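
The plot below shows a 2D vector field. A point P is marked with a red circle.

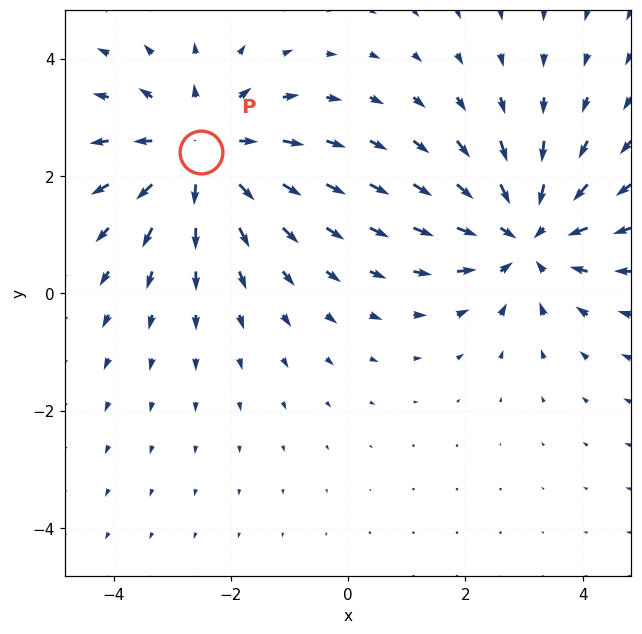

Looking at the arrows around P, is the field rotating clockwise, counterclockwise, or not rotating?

Near P at (-2.5, 2.4) the arrows show no circulation. The curl there is ≈0.

not rotating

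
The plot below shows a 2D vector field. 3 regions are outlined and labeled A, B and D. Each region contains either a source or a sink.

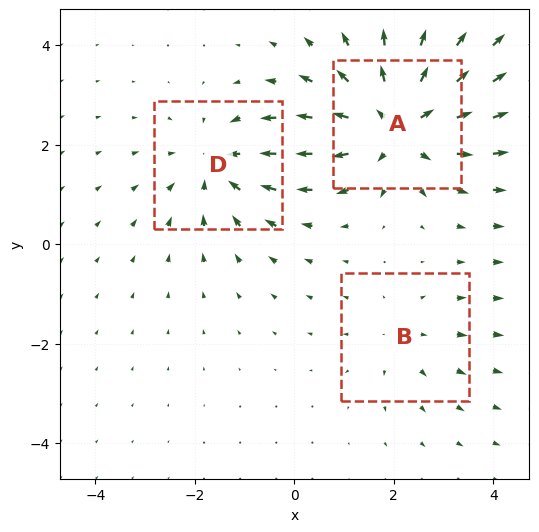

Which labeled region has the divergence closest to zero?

B

Divergence at each region's feature centre — A: about +4, B: about +2, D: about -3. Region B is closest to zero.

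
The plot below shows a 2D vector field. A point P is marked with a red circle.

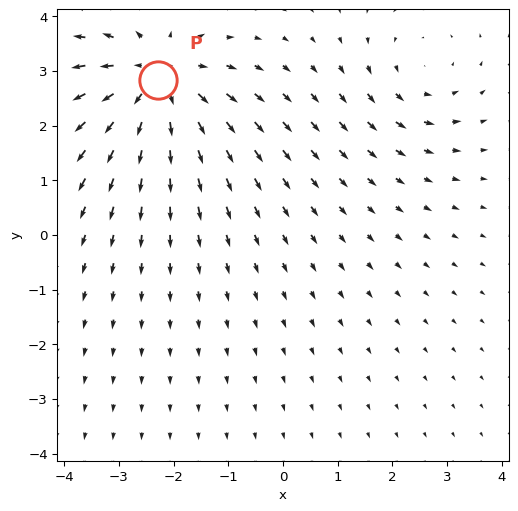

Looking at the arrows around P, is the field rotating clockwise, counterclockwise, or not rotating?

not rotating

Near P at (-2.3, 2.8) the arrows show no circulation. The curl there is ≈0.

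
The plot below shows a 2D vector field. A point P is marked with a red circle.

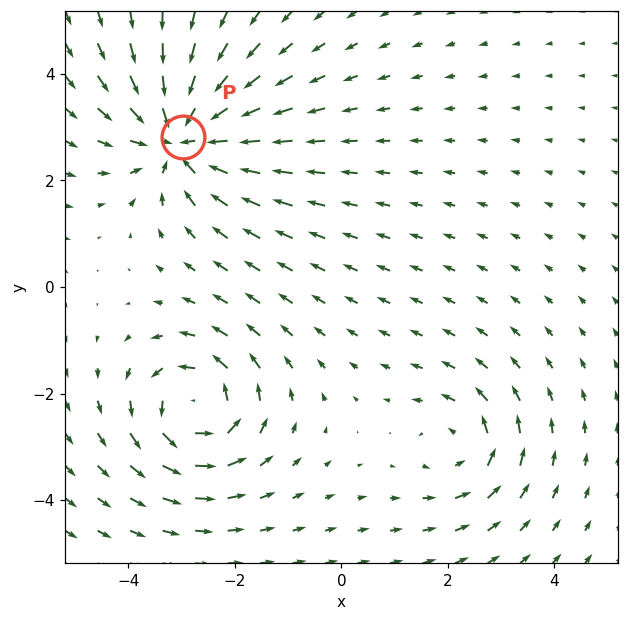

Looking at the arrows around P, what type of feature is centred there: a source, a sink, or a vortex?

sink

At P (-3.0, 2.8) the arrows converge inward. Divergence about -5, curl ≈0 — negative divergence with near-zero curl is a sink.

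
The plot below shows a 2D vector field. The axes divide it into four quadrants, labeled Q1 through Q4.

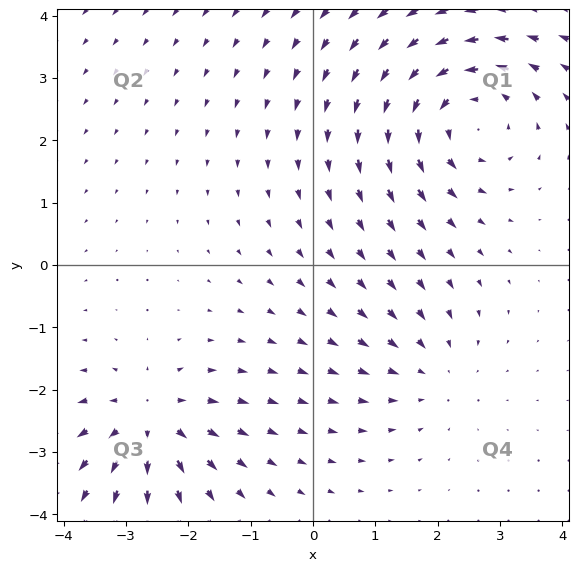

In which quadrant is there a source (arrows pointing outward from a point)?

Q3

The source sits at approximately (-2.6, -2.5), which lies in quadrant Q3. The divergence there is about +4, positive as expected for a source.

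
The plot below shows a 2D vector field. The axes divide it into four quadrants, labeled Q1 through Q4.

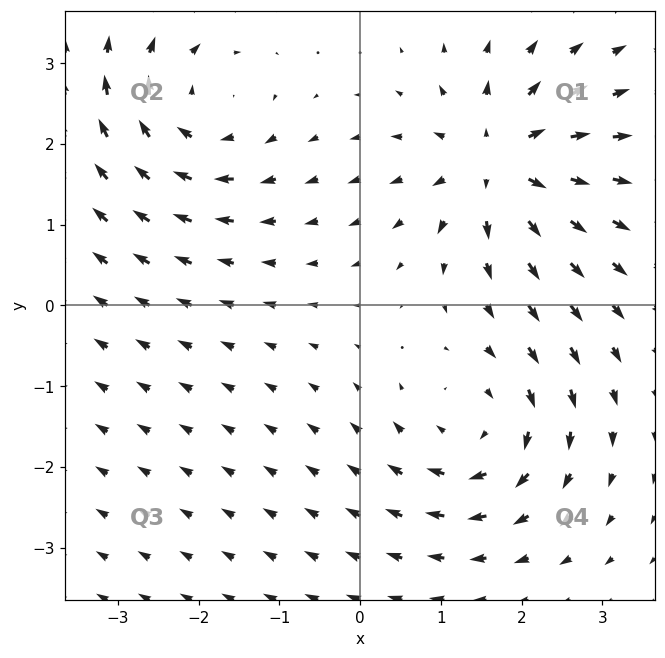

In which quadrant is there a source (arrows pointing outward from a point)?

The source sits at approximately (1.7, 1.8), which lies in quadrant Q1. The divergence there is about +7, positive as expected for a source.

Q1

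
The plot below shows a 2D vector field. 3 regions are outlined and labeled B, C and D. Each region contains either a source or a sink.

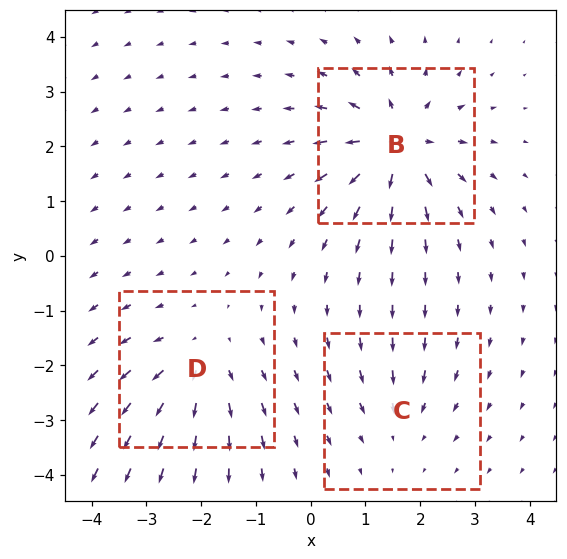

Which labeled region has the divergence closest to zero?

C

Divergence at each region's feature centre — B: about +6, C: about -2, D: about +4. Region C is closest to zero.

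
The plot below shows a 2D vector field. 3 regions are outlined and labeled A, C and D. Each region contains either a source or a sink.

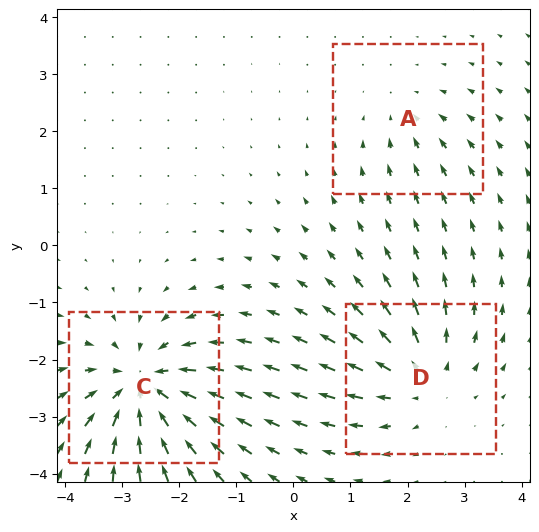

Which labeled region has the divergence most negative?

C

Divergence at each region's feature centre — A: about -2, C: about -5, D: about +4. Region C is most negative.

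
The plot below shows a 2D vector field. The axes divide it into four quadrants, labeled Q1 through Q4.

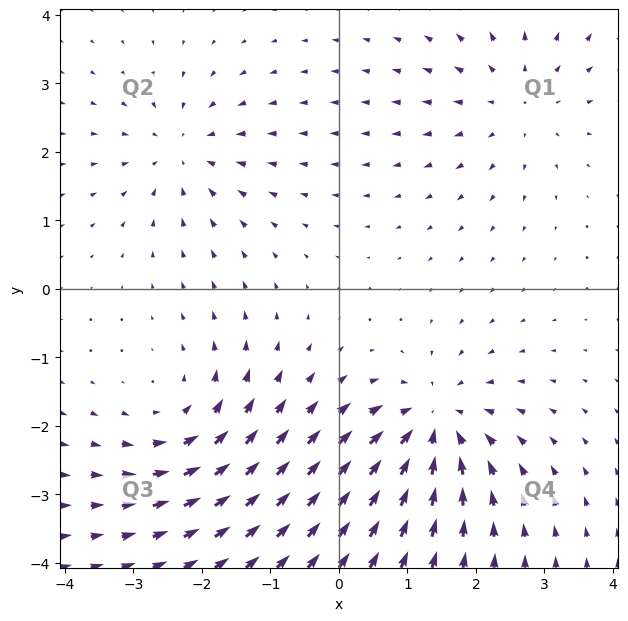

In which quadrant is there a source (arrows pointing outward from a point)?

Q1

The source sits at approximately (2.6, 2.7), which lies in quadrant Q1. The divergence there is about +3, positive as expected for a source.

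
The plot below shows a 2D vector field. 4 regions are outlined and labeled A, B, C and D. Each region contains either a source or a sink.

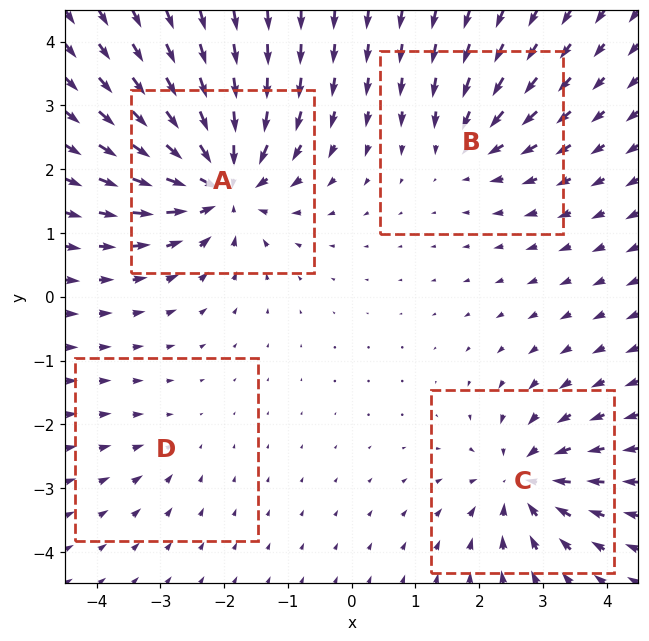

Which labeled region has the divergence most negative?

Divergence at each region's feature centre — A: about -9, B: about -4, C: about -6, D: about -2. Region A is most negative.

A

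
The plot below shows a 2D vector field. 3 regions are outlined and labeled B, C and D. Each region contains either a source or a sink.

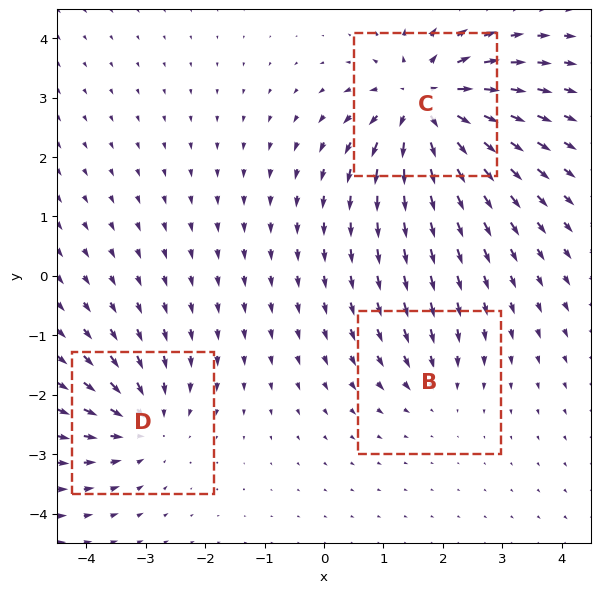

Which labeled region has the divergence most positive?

C

Divergence at each region's feature centre — B: about -2, C: about +6, D: about -4. Region C is most positive.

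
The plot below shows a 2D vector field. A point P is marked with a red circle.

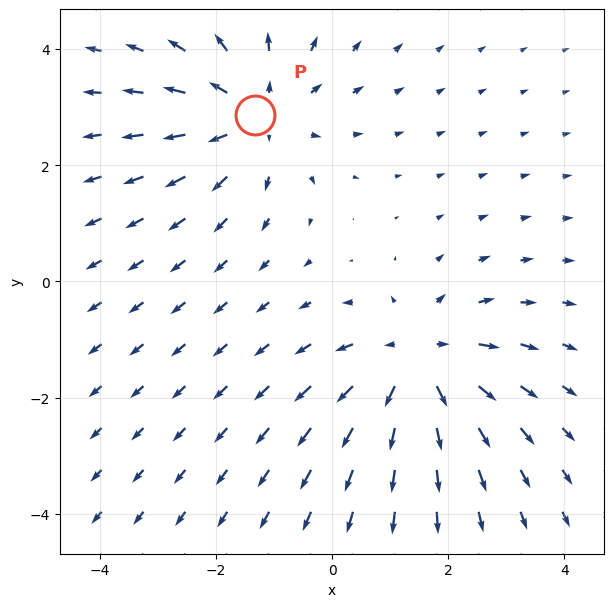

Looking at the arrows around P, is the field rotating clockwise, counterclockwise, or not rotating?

Near P at (-1.3, 2.9) the arrows show no circulation. The curl there is ≈0.

not rotating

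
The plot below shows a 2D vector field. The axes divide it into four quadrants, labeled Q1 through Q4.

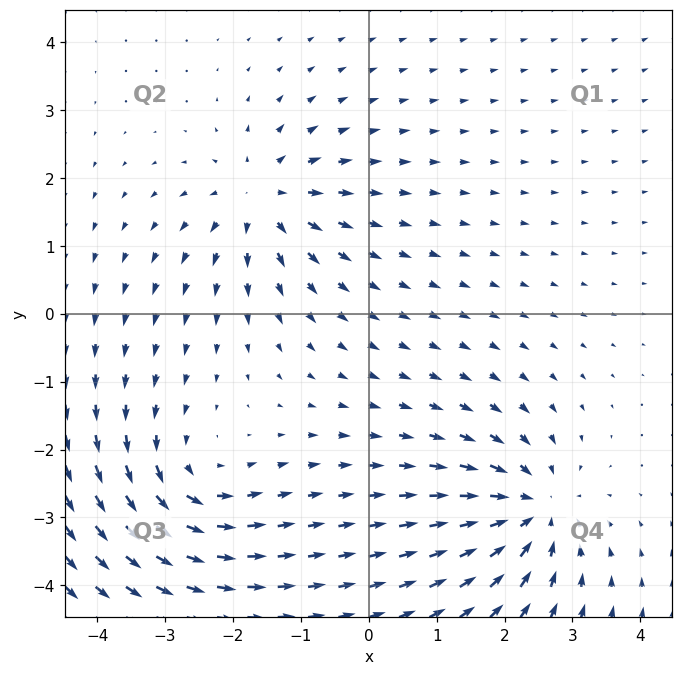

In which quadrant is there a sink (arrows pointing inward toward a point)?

Q4

The sink sits at approximately (2.4, -2.9), which lies in quadrant Q4. The divergence there is about -5, negative as expected for a sink.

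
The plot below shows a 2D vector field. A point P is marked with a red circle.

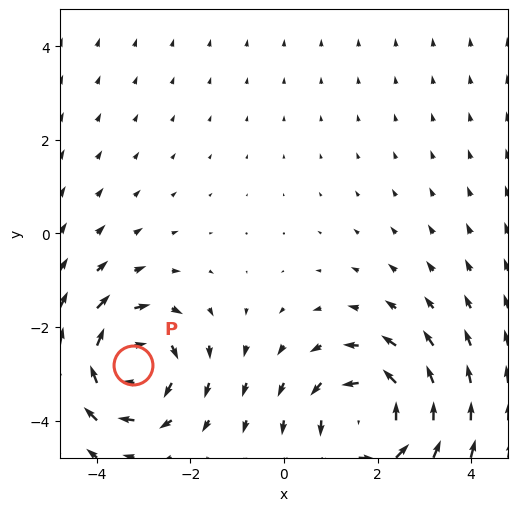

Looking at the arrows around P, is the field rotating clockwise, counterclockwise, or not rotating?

clockwise

Near P at (-3.2, -2.8) the arrows circulate clockwise. The curl (z-component) there is about -4; negative curl means clockwise rotation.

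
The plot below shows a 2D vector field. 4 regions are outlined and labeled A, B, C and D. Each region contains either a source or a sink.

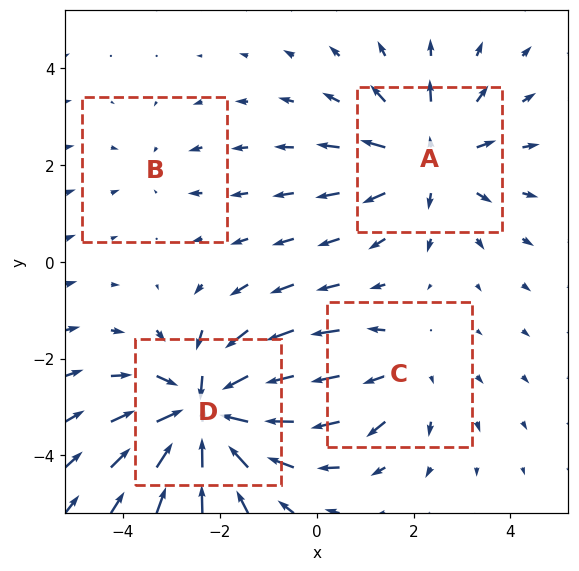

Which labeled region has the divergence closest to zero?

Divergence at each region's feature centre — A: about +4, B: about -2, C: about +3, D: about -6. Region B is closest to zero.

B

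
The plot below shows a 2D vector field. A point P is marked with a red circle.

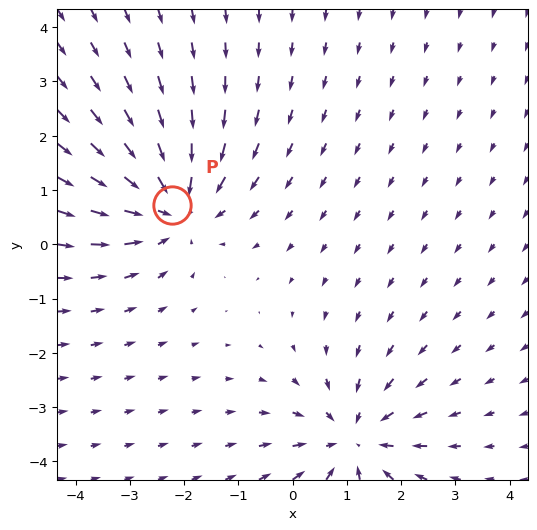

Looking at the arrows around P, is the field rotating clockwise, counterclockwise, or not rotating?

not rotating

Near P at (-2.2, 0.7) the arrows show no circulation. The curl there is ≈0.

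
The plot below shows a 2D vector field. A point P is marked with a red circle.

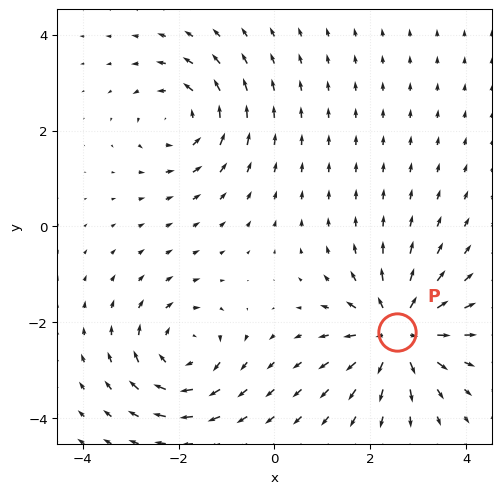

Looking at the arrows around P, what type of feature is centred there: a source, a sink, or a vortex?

source

At P (2.6, -2.2) the arrows spread outward. Divergence about +5, curl ≈0 — positive divergence with near-zero curl is a source.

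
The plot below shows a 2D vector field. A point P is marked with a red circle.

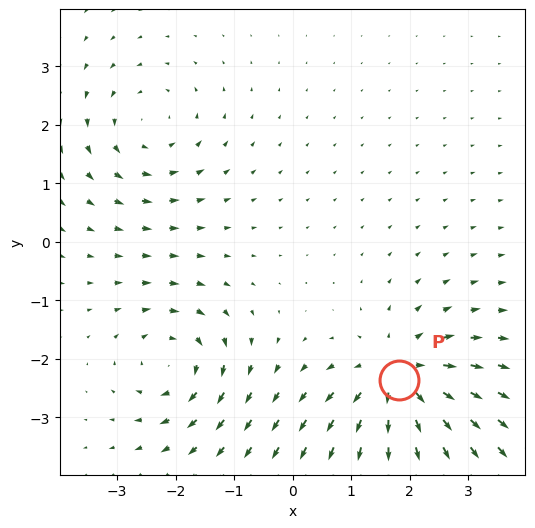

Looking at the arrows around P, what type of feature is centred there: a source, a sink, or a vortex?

source

At P (1.8, -2.4) the arrows spread outward. Divergence about +5, curl ≈0 — positive divergence with near-zero curl is a source.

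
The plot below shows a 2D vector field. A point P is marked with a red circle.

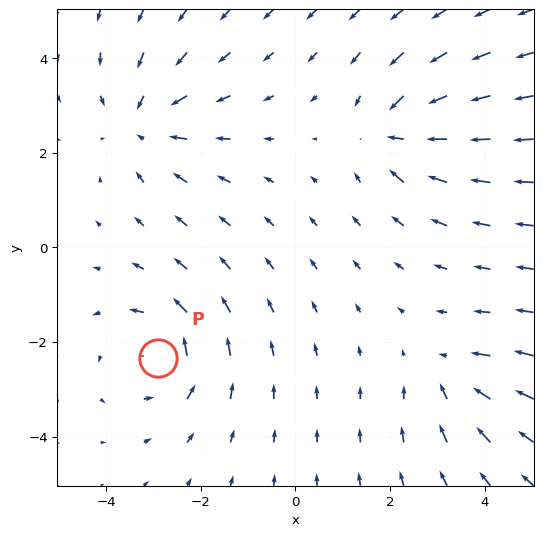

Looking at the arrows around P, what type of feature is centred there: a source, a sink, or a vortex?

vortex

At P (-2.9, -2.3) the arrows circulate counterclockwise. Divergence ≈0, curl about +4 — near-zero divergence with nonzero curl is a vortex.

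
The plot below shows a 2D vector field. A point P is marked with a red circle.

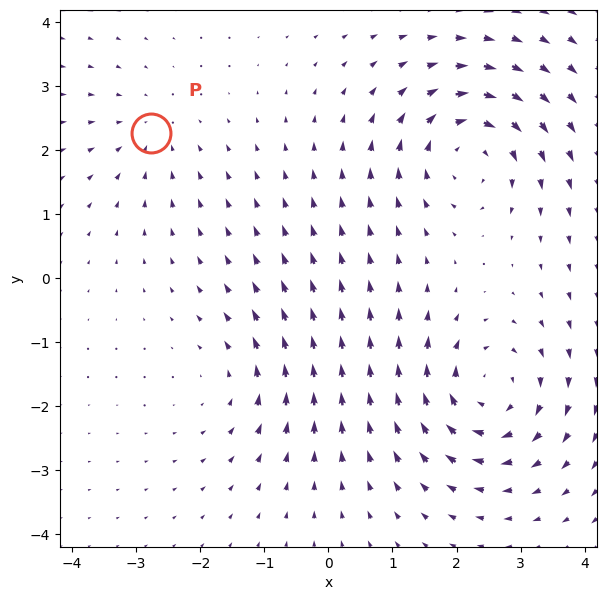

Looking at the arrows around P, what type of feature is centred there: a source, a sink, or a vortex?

At P (-2.8, 2.3) the arrows converge inward. Divergence about -3, curl ≈0 — negative divergence with near-zero curl is a sink.

sink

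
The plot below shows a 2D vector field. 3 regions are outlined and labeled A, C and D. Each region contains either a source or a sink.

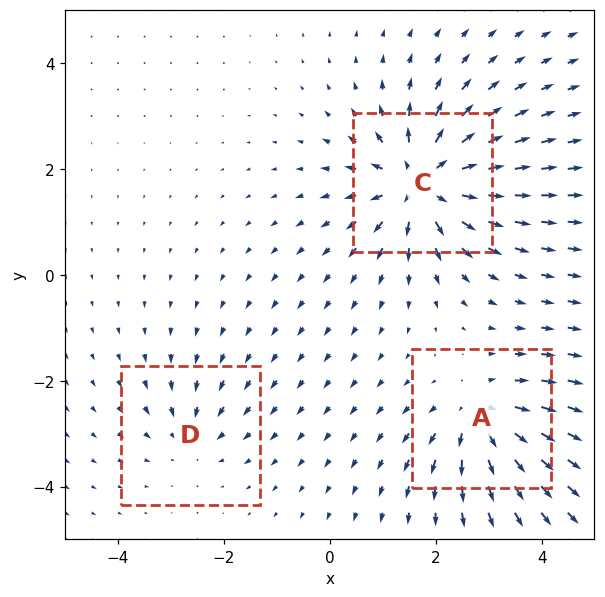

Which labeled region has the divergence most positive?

Divergence at each region's feature centre — A: about +4, C: about +6, D: about -2. Region C is most positive.

C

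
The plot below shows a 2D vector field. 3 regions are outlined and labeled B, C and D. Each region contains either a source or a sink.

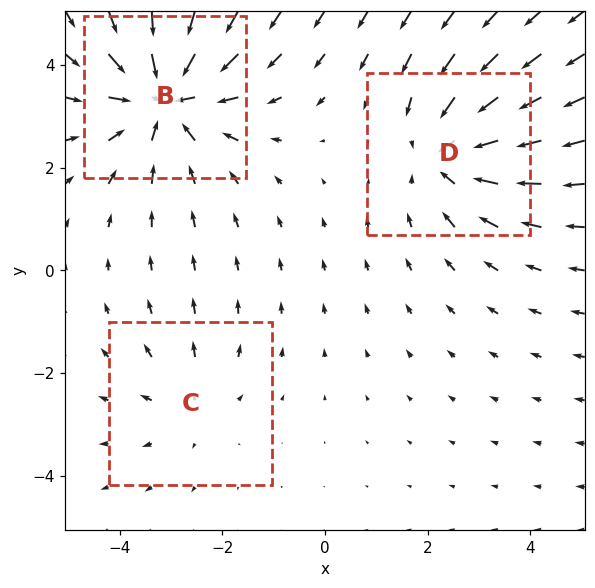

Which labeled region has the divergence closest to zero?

Divergence at each region's feature centre — B: about -4, C: about +2, D: about -3. Region C is closest to zero.

C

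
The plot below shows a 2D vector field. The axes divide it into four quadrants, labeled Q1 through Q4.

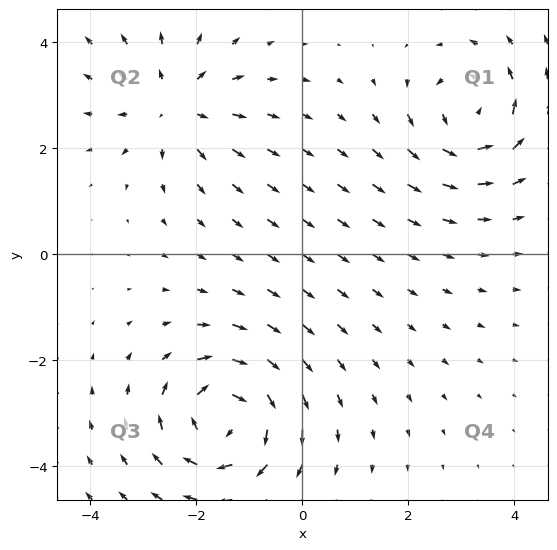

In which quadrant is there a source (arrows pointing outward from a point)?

The source sits at approximately (-2.4, 2.8), which lies in quadrant Q2. The divergence there is about +4, positive as expected for a source.

Q2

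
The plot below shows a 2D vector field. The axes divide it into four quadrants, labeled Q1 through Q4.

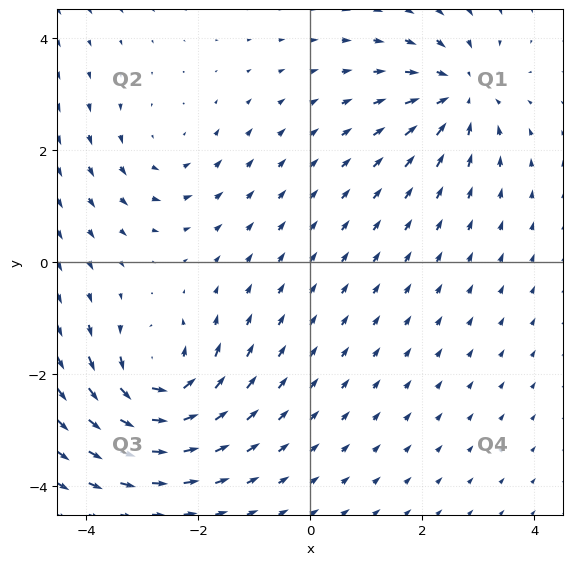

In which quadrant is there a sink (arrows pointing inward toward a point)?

Q1

The sink sits at approximately (2.7, 3.0), which lies in quadrant Q1. The divergence there is about -4, negative as expected for a sink.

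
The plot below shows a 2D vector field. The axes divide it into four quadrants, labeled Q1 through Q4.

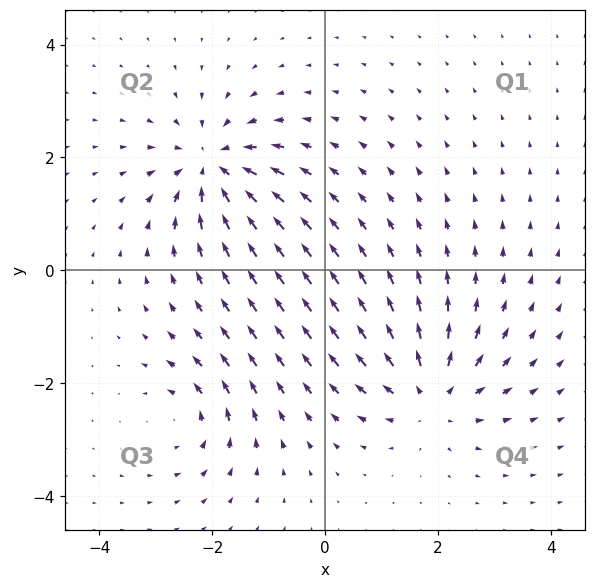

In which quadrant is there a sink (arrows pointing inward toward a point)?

Q2

The sink sits at approximately (-2.0, 1.8), which lies in quadrant Q2. The divergence there is about -5, negative as expected for a sink.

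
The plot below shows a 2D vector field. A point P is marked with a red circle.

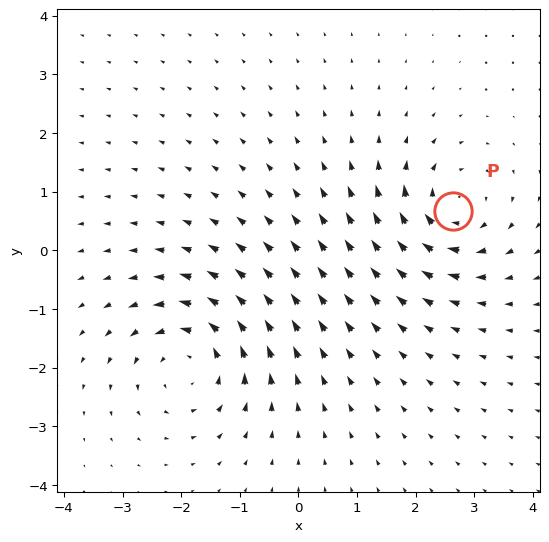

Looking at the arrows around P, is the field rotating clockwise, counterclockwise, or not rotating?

Near P at (2.6, 0.7) the arrows circulate clockwise. The curl (z-component) there is about -5; negative curl means clockwise rotation.

clockwise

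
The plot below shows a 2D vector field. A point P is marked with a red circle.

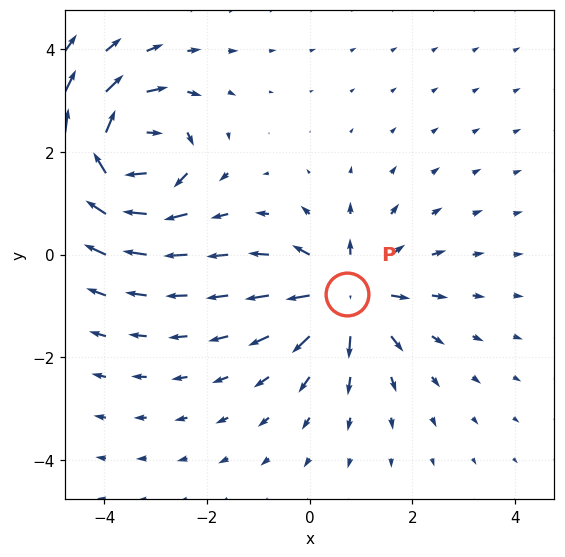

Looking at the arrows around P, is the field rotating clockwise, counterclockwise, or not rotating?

Near P at (0.7, -0.8) the arrows show no circulation. The curl there is ≈0.

not rotating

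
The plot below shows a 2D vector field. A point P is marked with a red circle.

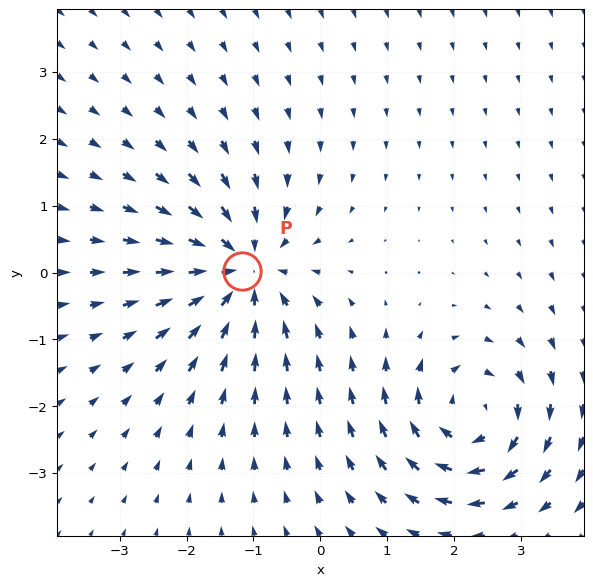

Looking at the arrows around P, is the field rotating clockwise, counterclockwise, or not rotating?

Near P at (-1.2, 0.0) the arrows show no circulation. The curl there is ≈0.

not rotating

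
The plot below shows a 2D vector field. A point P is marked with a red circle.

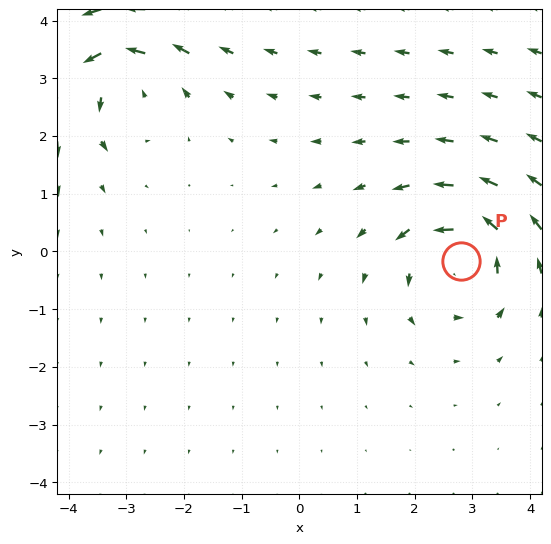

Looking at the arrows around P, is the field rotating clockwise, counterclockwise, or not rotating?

counterclockwise

Near P at (2.8, -0.2) the arrows circulate counterclockwise. The curl (z-component) there is about +4; positive curl means counterclockwise rotation.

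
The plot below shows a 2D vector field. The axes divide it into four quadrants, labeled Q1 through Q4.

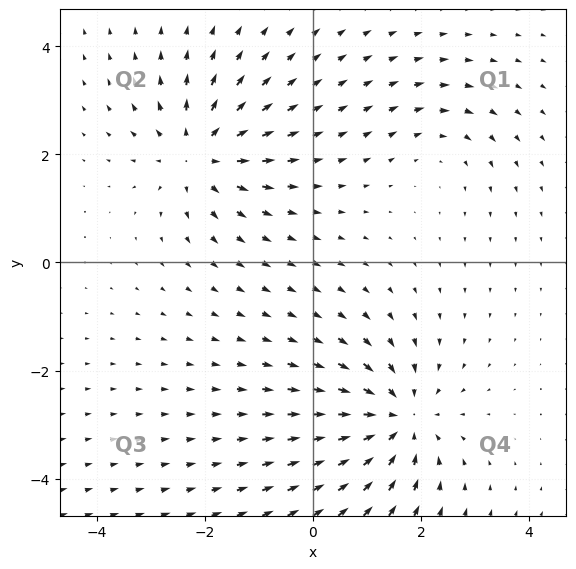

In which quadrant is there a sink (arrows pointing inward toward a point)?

The sink sits at approximately (1.6, -2.9), which lies in quadrant Q4. The divergence there is about -5, negative as expected for a sink.

Q4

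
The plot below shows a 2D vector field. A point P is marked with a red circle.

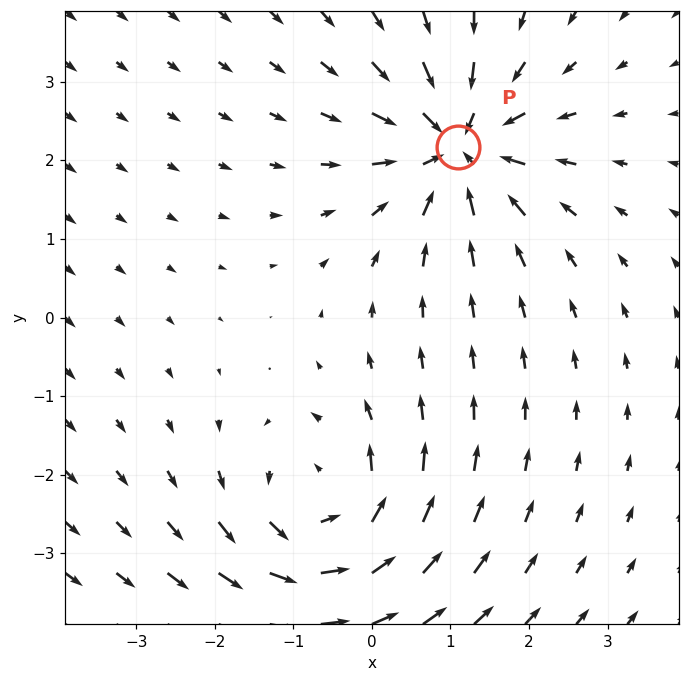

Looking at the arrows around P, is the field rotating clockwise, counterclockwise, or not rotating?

not rotating

Near P at (1.1, 2.2) the arrows show no circulation. The curl there is ≈0.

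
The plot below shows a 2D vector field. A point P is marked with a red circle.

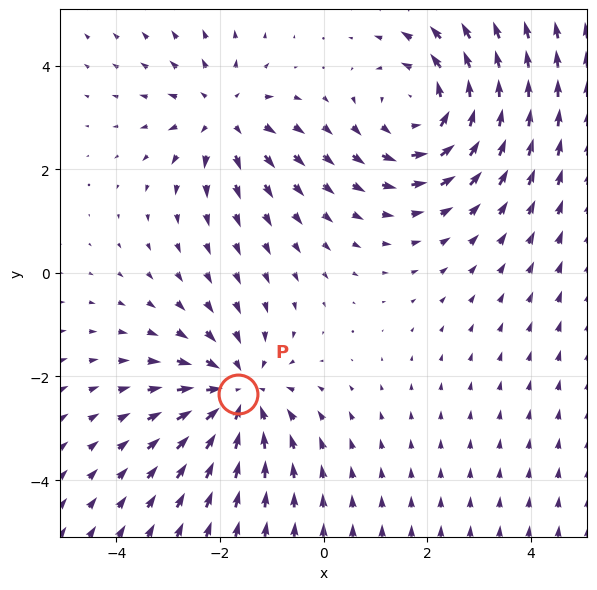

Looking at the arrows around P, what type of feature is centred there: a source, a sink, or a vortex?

At P (-1.6, -2.3) the arrows converge inward. Divergence about -3, curl ≈0 — negative divergence with near-zero curl is a sink.

sink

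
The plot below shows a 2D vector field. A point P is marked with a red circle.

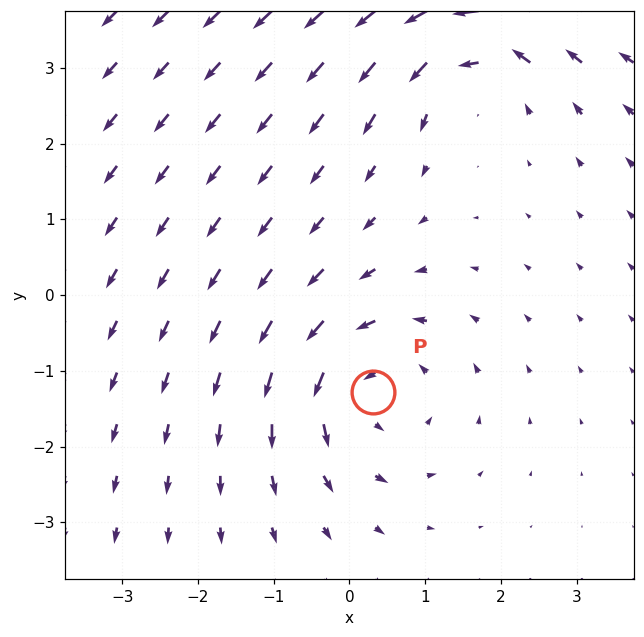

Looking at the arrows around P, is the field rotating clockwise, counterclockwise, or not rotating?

counterclockwise

Near P at (0.3, -1.3) the arrows circulate counterclockwise. The curl (z-component) there is about +4; positive curl means counterclockwise rotation.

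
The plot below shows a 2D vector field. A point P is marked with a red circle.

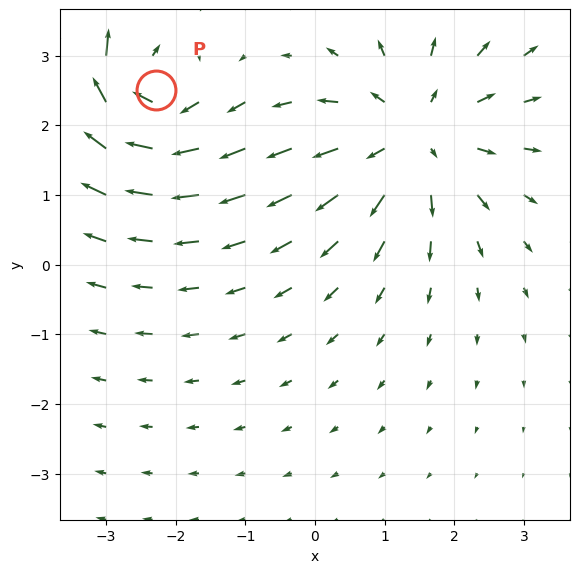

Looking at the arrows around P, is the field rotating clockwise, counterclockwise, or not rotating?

clockwise

Near P at (-2.3, 2.5) the arrows circulate clockwise. The curl (z-component) there is about -4; negative curl means clockwise rotation.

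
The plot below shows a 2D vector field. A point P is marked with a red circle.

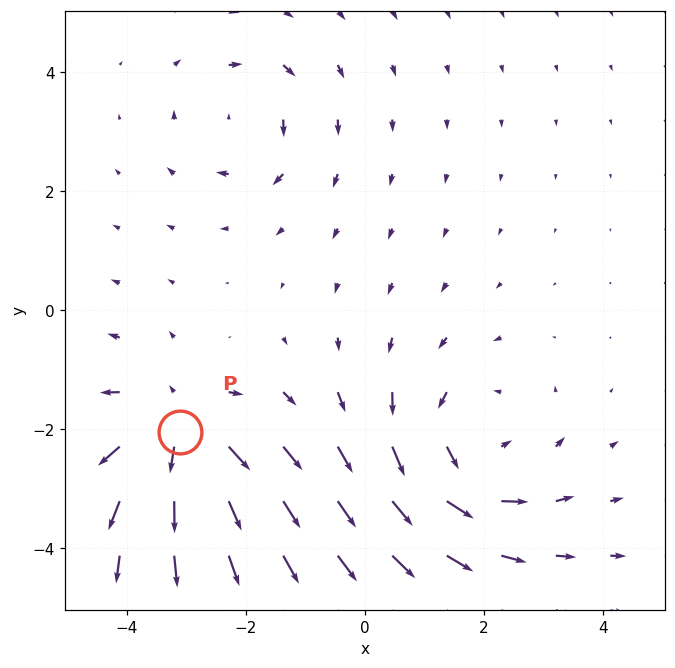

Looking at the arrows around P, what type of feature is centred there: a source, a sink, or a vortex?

source

At P (-3.1, -2.0) the arrows spread outward. Divergence about +5, curl ≈0 — positive divergence with near-zero curl is a source.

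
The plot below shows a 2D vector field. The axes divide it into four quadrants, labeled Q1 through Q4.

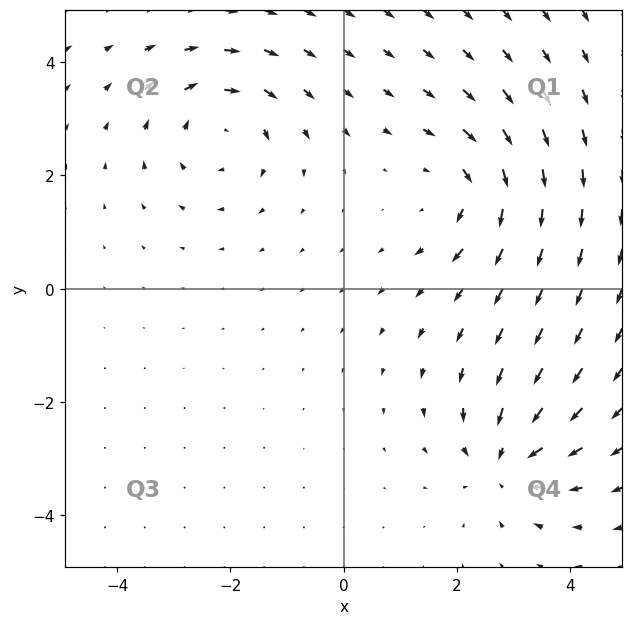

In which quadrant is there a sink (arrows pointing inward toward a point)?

The sink sits at approximately (2.8, -3.1), which lies in quadrant Q4. The divergence there is about -6, negative as expected for a sink.

Q4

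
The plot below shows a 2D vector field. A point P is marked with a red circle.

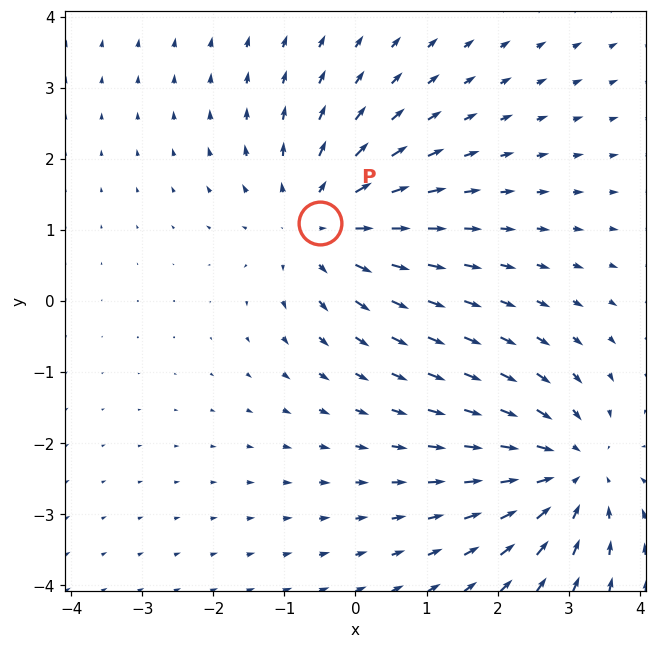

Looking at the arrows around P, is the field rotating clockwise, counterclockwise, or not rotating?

not rotating

Near P at (-0.5, 1.1) the arrows show no circulation. The curl there is ≈0.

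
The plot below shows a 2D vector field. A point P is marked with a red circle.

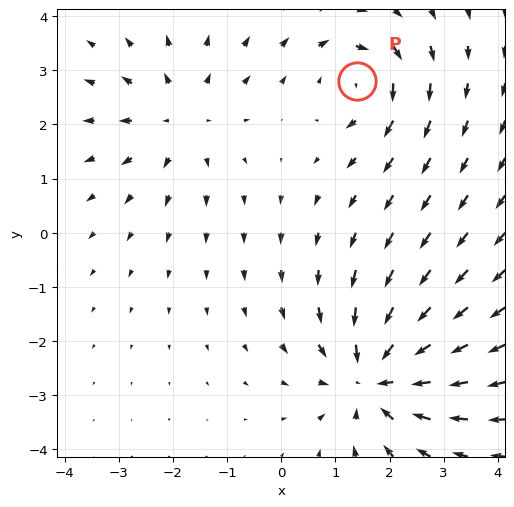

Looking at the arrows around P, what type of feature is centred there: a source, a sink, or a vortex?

vortex

At P (1.4, 2.8) the arrows circulate clockwise. Divergence ≈0, curl about -3 — near-zero divergence with nonzero curl is a vortex.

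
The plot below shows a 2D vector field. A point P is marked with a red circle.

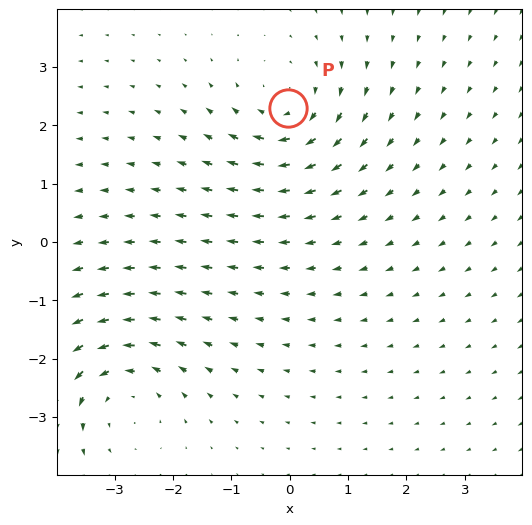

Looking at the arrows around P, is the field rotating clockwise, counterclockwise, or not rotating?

Near P at (-0.0, 2.3) the arrows circulate clockwise. The curl (z-component) there is about -4; negative curl means clockwise rotation.

clockwise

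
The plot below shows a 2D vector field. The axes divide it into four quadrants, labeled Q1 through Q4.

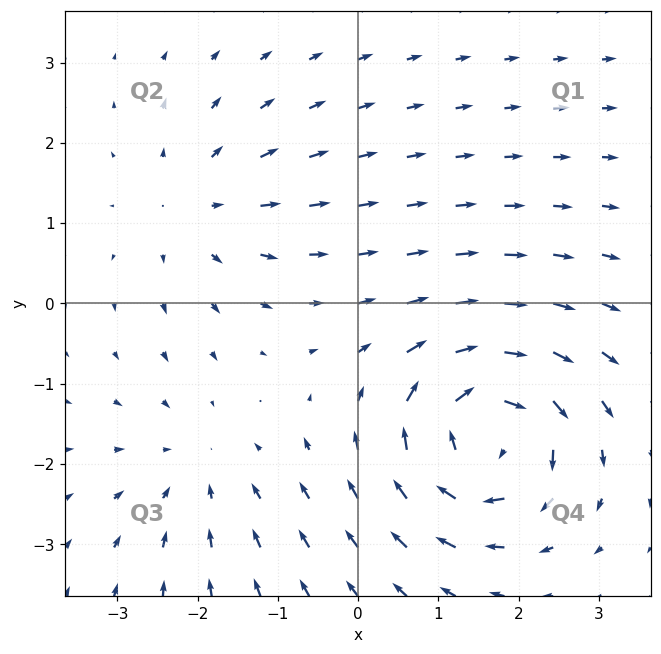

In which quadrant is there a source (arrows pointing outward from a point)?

Q2

The source sits at approximately (-2.0, 1.2), which lies in quadrant Q2. The divergence there is about +2, positive as expected for a source.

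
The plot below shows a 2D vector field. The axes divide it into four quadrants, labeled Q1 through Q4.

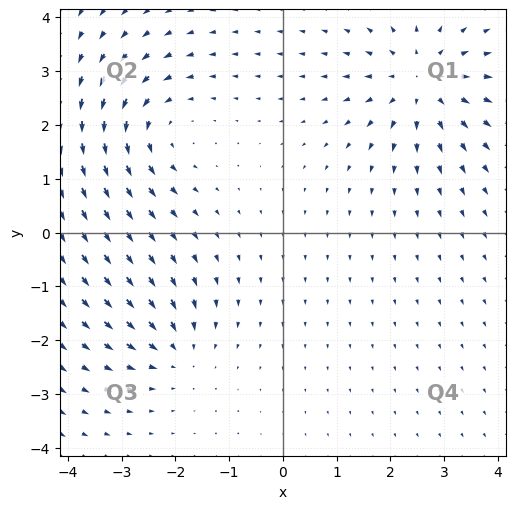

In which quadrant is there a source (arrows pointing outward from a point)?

Q1

The source sits at approximately (2.6, 2.8), which lies in quadrant Q1. The divergence there is about +5, positive as expected for a source.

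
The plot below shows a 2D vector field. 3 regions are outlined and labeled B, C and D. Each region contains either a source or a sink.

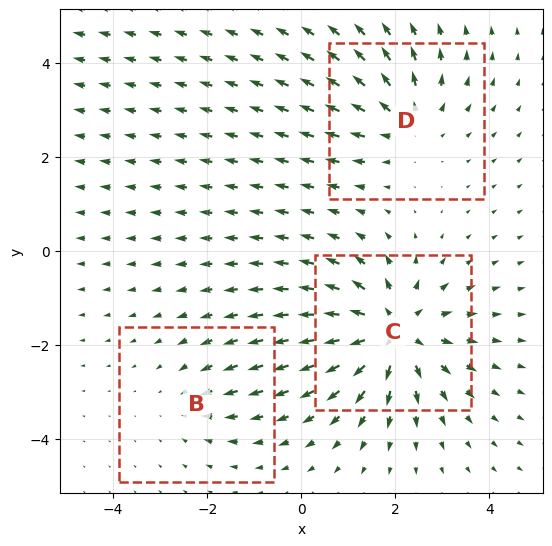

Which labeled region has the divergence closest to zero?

Divergence at each region's feature centre — B: about -2, C: about +5, D: about +3. Region B is closest to zero.

B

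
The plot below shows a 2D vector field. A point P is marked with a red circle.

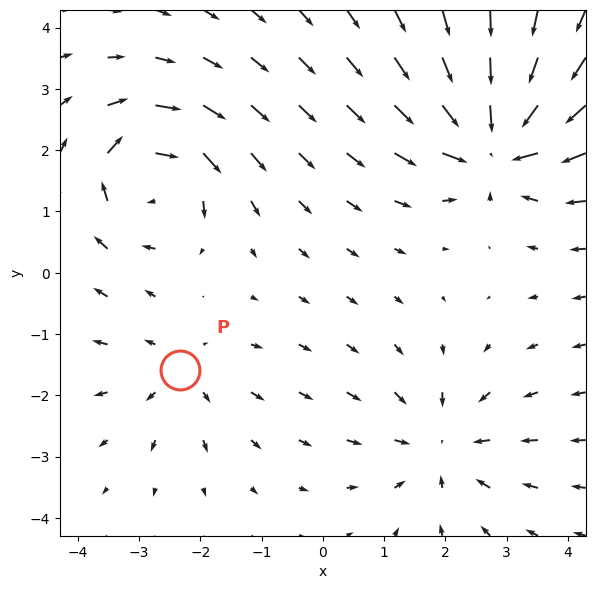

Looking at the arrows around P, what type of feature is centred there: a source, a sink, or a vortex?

source

At P (-2.3, -1.6) the arrows spread outward. Divergence about +3, curl ≈0 — positive divergence with near-zero curl is a source.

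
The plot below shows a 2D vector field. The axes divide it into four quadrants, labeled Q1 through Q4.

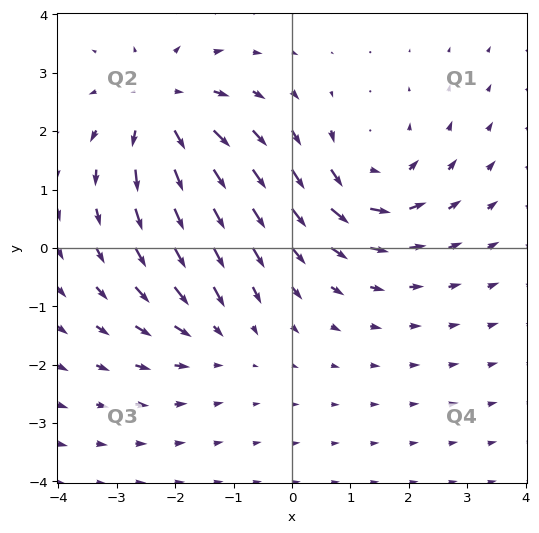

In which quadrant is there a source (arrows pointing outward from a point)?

Q2

The source sits at approximately (-2.2, 2.4), which lies in quadrant Q2. The divergence there is about +5, positive as expected for a source.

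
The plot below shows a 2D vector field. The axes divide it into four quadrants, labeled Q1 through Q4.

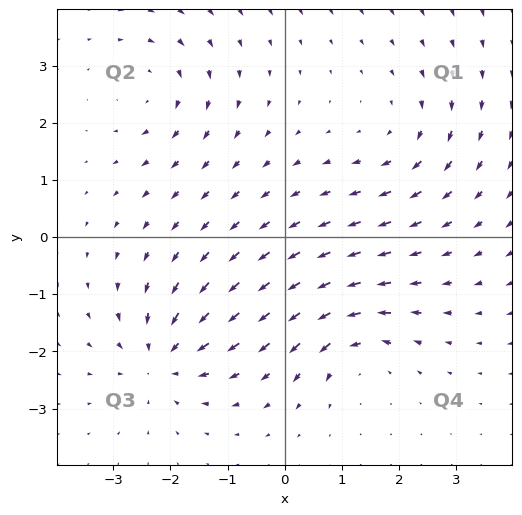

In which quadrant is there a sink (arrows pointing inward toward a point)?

The sink sits at approximately (-2.1, -2.1), which lies in quadrant Q3. The divergence there is about -6, negative as expected for a sink.

Q3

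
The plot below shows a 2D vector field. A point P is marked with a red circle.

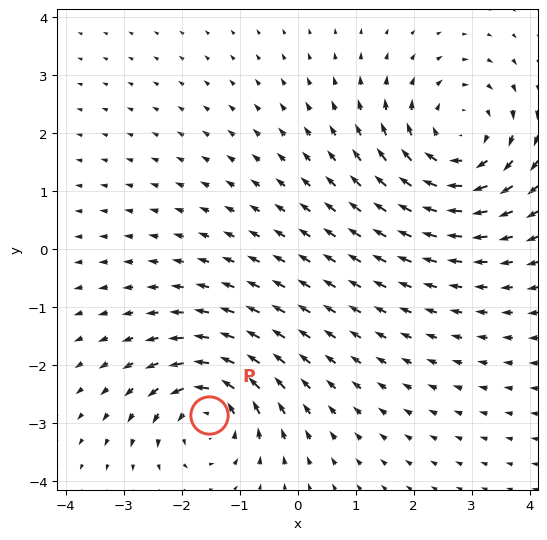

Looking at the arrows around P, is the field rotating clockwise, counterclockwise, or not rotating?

counterclockwise

Near P at (-1.5, -2.8) the arrows circulate counterclockwise. The curl (z-component) there is about +4; positive curl means counterclockwise rotation.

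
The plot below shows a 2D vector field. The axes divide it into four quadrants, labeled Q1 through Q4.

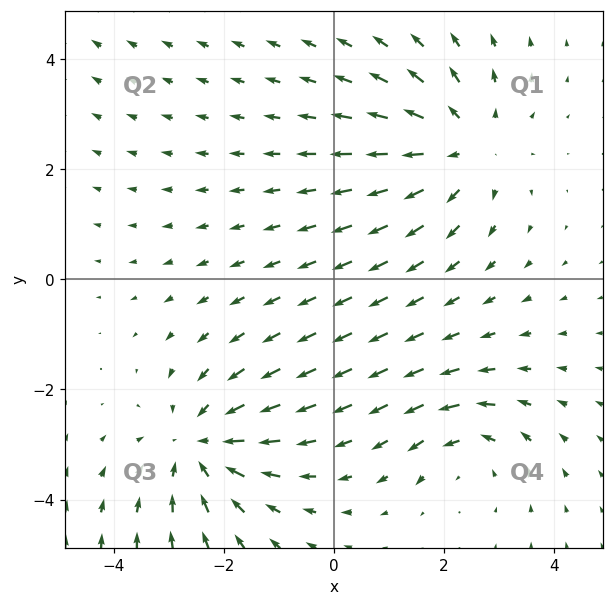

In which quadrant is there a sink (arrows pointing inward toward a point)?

The sink sits at approximately (-2.4, -3.0), which lies in quadrant Q3. The divergence there is about -4, negative as expected for a sink.

Q3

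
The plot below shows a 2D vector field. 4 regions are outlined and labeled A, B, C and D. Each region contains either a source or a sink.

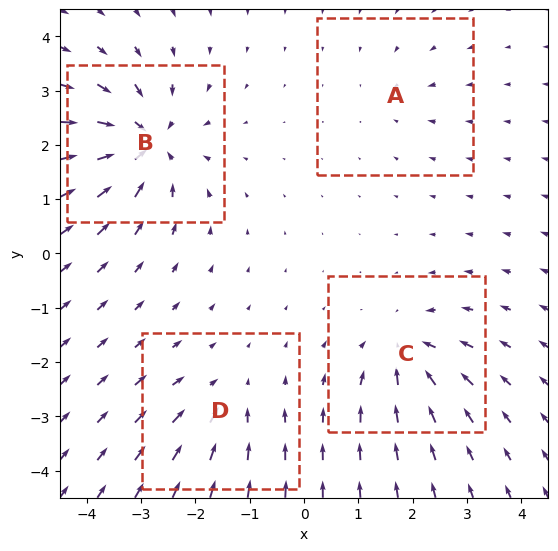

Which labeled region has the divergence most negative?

B

Divergence at each region's feature centre — A: about -2, B: about -8, C: about -6, D: about -4. Region B is most negative.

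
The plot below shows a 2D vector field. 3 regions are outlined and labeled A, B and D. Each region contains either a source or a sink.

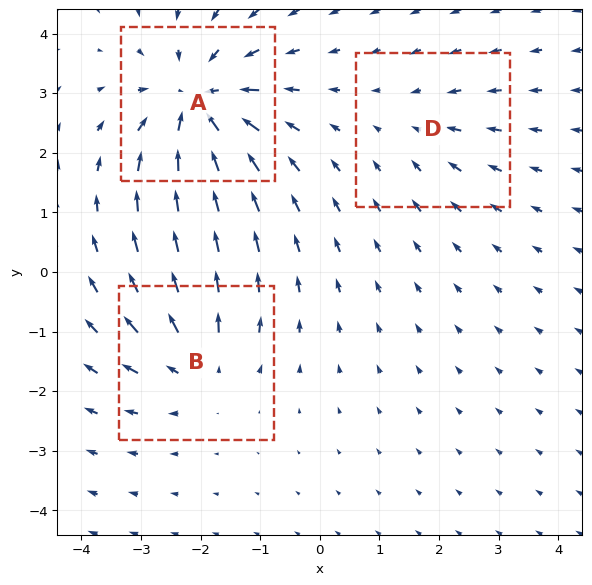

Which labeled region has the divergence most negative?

Divergence at each region's feature centre — A: about -5, B: about +3, D: about -2. Region A is most negative.

A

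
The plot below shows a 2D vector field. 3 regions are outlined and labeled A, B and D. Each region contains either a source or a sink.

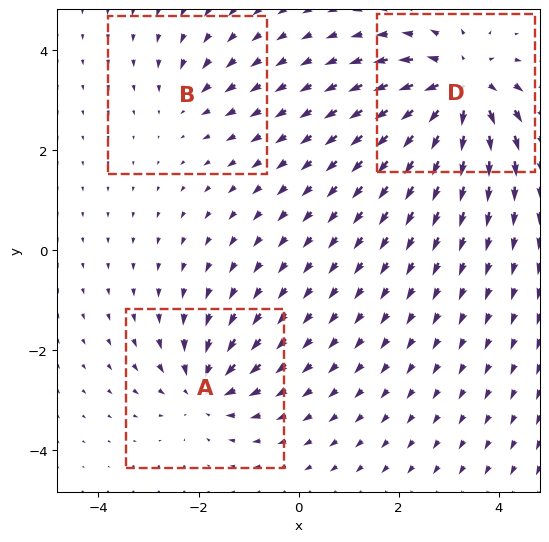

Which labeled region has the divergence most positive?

D

Divergence at each region's feature centre — A: about -4, B: about -2, D: about +6. Region D is most positive.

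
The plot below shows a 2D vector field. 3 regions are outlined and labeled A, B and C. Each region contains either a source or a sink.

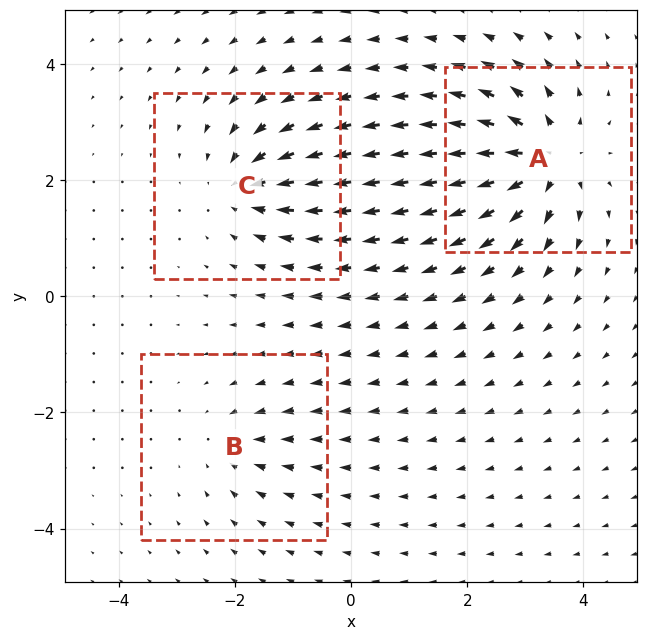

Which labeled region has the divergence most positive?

Divergence at each region's feature centre — A: about +6, B: about -2, C: about -4. Region A is most positive.

A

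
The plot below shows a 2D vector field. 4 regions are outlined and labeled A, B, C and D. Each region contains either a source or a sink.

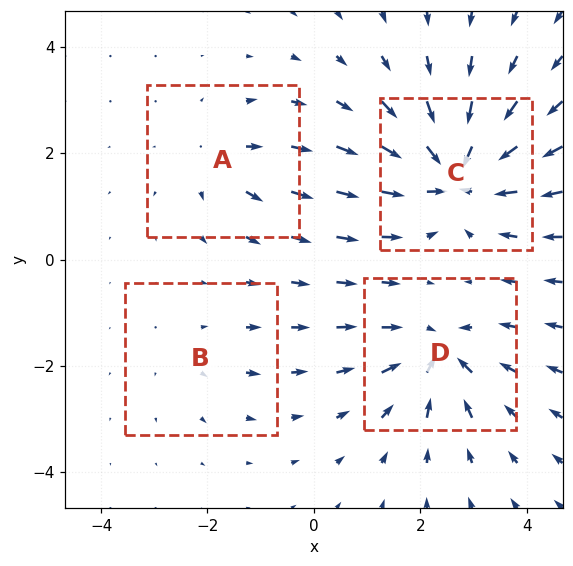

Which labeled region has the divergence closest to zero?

Divergence at each region's feature centre — A: about +3, B: about +2, C: about -8, D: about -6. Region B is closest to zero.

B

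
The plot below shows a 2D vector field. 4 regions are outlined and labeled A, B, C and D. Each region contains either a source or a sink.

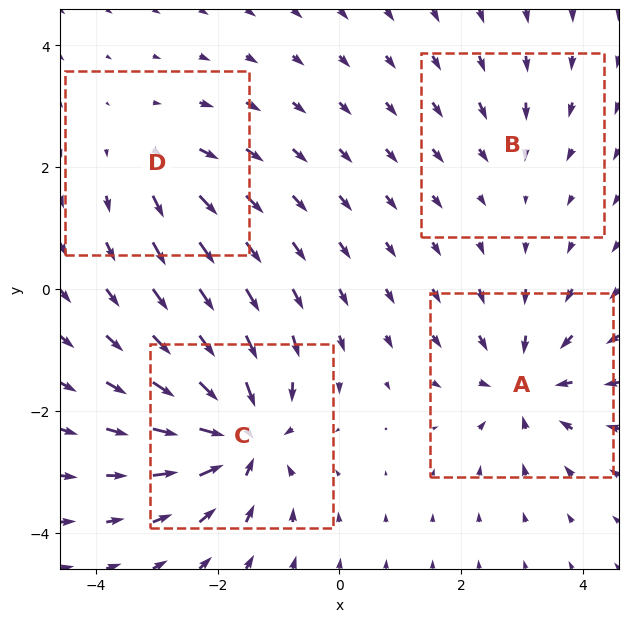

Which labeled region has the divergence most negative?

Divergence at each region's feature centre — A: about -5, B: about -2, C: about -8, D: about +4. Region C is most negative.

C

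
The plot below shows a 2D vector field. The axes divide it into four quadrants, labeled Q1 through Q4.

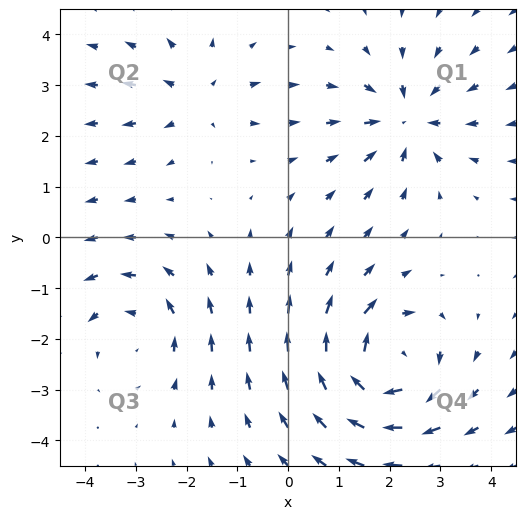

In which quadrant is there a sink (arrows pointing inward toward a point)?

The sink sits at approximately (2.3, 2.3), which lies in quadrant Q1. The divergence there is about -4, negative as expected for a sink.

Q1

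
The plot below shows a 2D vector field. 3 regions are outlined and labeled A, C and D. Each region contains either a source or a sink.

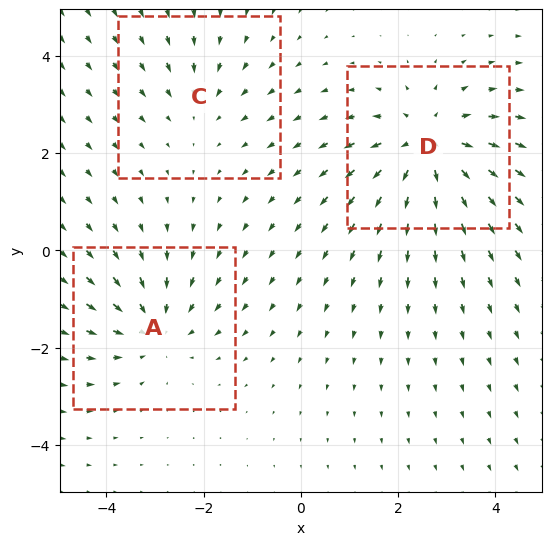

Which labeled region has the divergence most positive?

Divergence at each region's feature centre — A: about -3, C: about -2, D: about +4. Region D is most positive.

D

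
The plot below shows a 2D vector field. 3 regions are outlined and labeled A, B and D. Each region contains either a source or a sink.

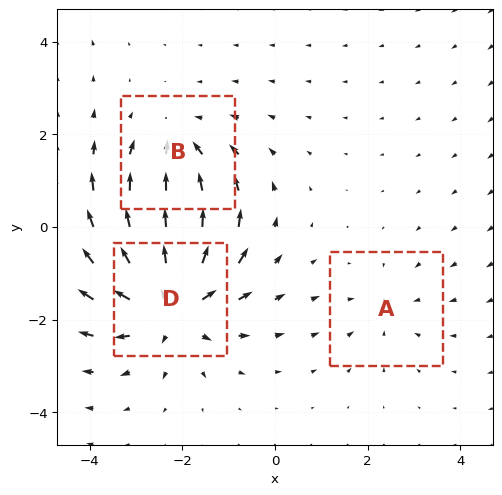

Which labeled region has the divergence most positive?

D

Divergence at each region's feature centre — A: about -2, B: about -3, D: about +5. Region D is most positive.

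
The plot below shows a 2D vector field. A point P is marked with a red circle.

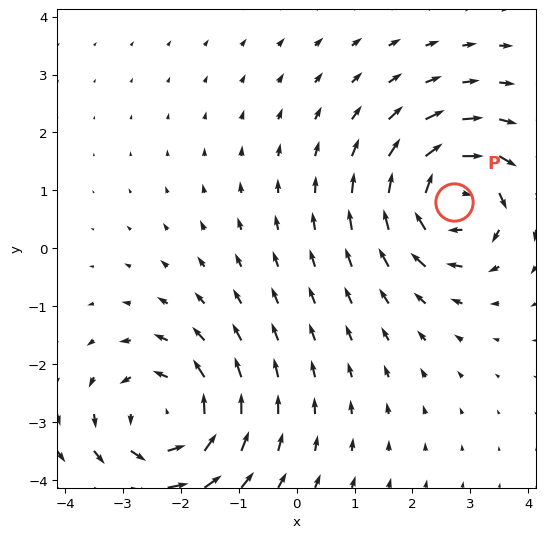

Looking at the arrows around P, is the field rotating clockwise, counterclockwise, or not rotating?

Near P at (2.7, 0.8) the arrows circulate clockwise. The curl (z-component) there is about -6; negative curl means clockwise rotation.

clockwise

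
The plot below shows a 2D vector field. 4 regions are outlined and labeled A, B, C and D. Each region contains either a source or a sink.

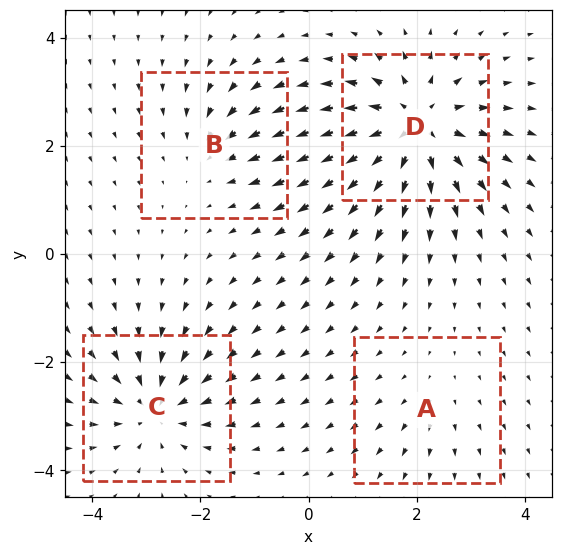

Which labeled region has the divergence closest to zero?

Divergence at each region's feature centre — A: about +2, B: about -3, C: about -5, D: about +7. Region A is closest to zero.

A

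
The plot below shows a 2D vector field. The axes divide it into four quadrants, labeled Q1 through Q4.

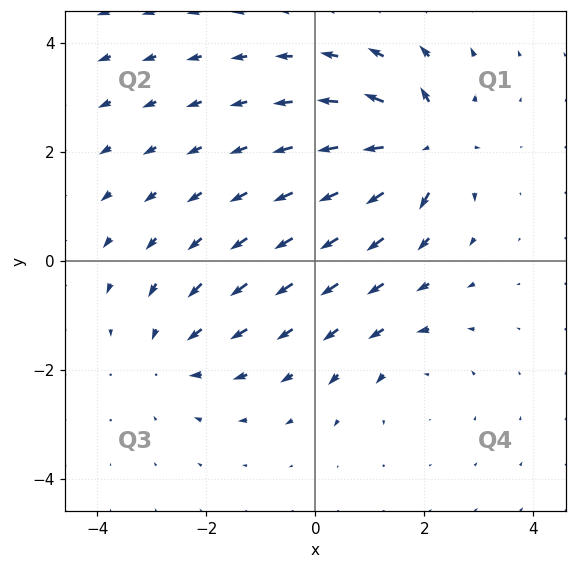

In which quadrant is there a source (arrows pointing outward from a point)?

Q1

The source sits at approximately (2.0, 2.1), which lies in quadrant Q1. The divergence there is about +6, positive as expected for a source.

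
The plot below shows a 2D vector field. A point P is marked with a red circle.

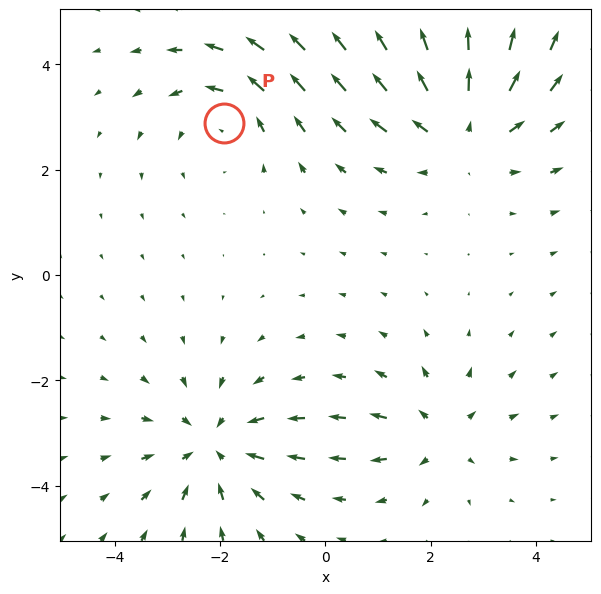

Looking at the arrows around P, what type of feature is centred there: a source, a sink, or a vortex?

At P (-1.9, 2.9) the arrows circulate counterclockwise. Divergence ≈0, curl about +3 — near-zero divergence with nonzero curl is a vortex.

vortex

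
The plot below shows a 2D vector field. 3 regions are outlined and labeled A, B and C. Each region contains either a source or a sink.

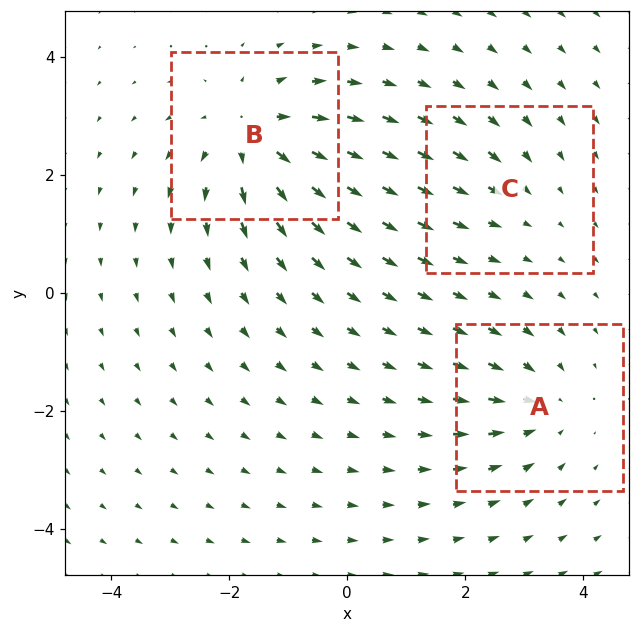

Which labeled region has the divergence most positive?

Divergence at each region's feature centre — A: about -3, B: about +5, C: about -2. Region B is most positive.

B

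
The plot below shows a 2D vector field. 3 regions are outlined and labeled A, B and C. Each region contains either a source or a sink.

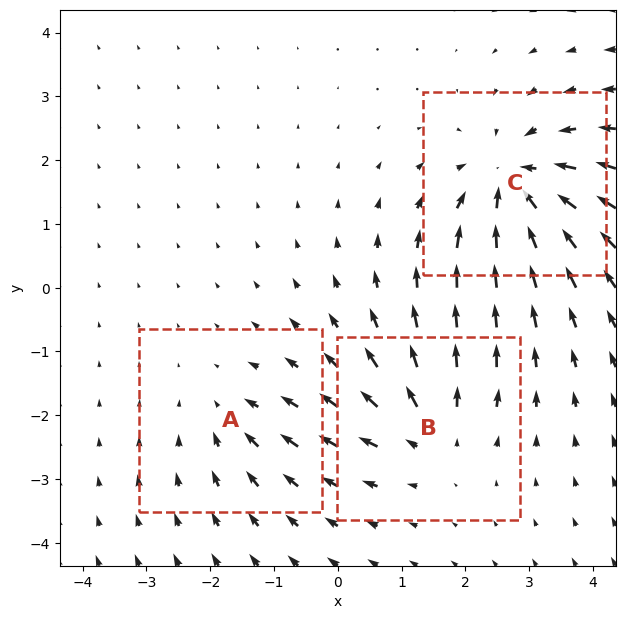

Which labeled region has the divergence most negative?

C

Divergence at each region's feature centre — A: about -2, B: about +3, C: about -5. Region C is most negative.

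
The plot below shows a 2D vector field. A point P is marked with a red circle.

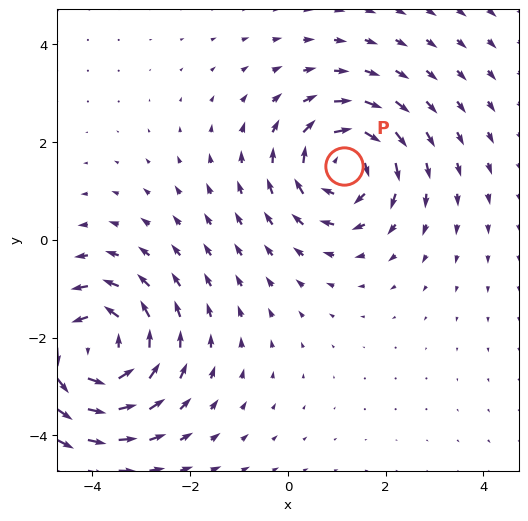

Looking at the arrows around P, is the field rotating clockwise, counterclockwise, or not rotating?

Near P at (1.1, 1.5) the arrows circulate clockwise. The curl (z-component) there is about -3; negative curl means clockwise rotation.

clockwise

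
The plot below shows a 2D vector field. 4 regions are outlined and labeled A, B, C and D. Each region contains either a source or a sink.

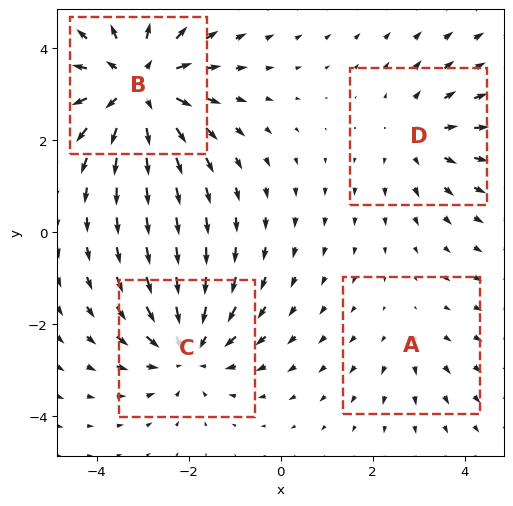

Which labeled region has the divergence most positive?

Divergence at each region's feature centre — A: about +2, B: about +6, C: about -4, D: about +3. Region B is most positive.

B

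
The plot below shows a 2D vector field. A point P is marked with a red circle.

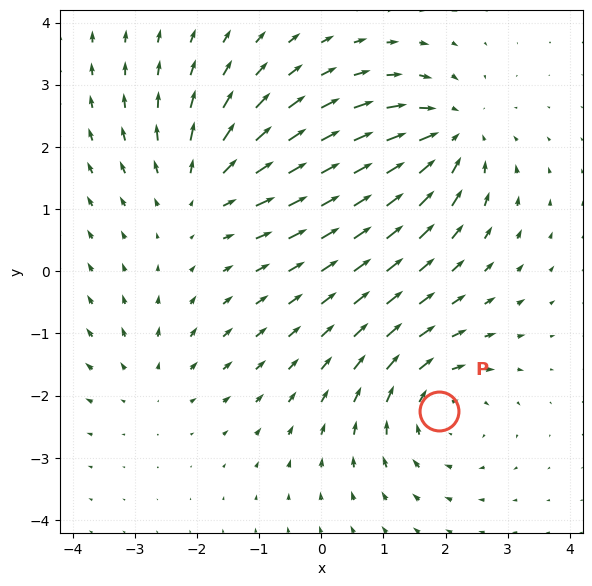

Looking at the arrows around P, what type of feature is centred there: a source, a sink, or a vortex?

At P (1.9, -2.2) the arrows circulate clockwise. Divergence ≈0, curl about -4 — near-zero divergence with nonzero curl is a vortex.

vortex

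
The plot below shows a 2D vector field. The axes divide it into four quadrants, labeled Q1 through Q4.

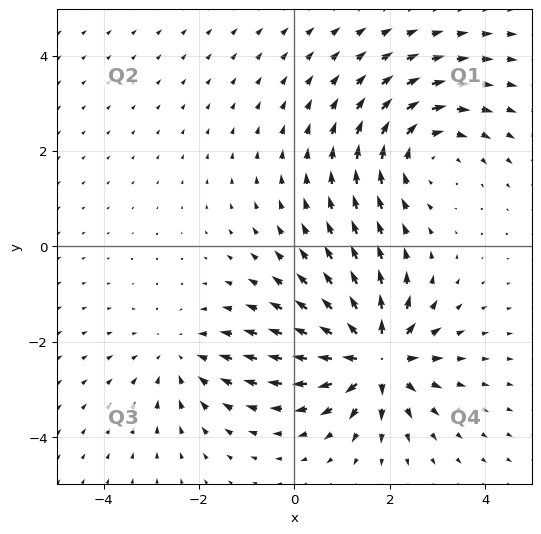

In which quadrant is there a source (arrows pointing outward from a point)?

Q4

The source sits at approximately (1.7, -2.3), which lies in quadrant Q4. The divergence there is about +6, positive as expected for a source.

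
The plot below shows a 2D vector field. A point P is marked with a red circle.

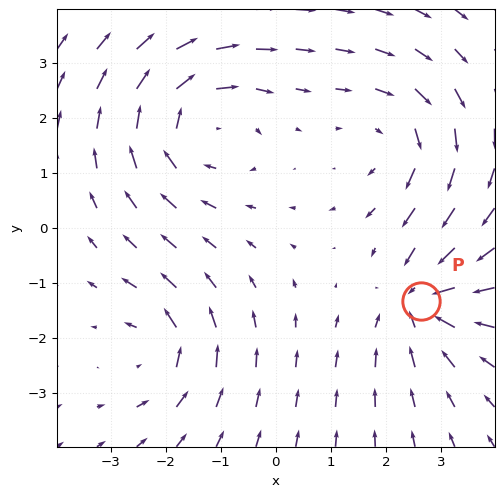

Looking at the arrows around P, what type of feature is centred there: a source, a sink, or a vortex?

At P (2.6, -1.3) the arrows converge inward. Divergence about -4, curl ≈0 — negative divergence with near-zero curl is a sink.

sink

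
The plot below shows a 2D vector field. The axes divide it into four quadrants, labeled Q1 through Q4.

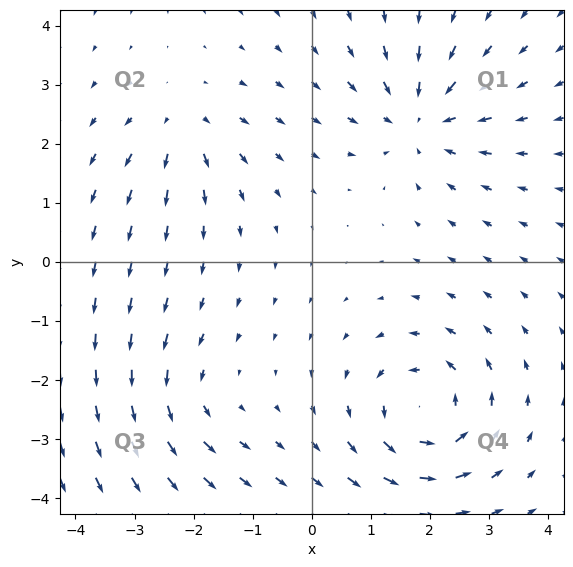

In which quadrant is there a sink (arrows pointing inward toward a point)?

The sink sits at approximately (1.8, 2.4), which lies in quadrant Q1. The divergence there is about -4, negative as expected for a sink.

Q1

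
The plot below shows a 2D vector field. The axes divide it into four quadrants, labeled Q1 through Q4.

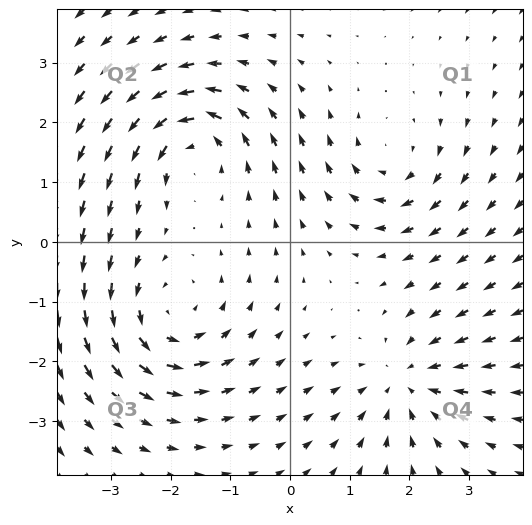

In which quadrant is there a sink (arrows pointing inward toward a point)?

The sink sits at approximately (2.0, -2.4), which lies in quadrant Q4. The divergence there is about -4, negative as expected for a sink.

Q4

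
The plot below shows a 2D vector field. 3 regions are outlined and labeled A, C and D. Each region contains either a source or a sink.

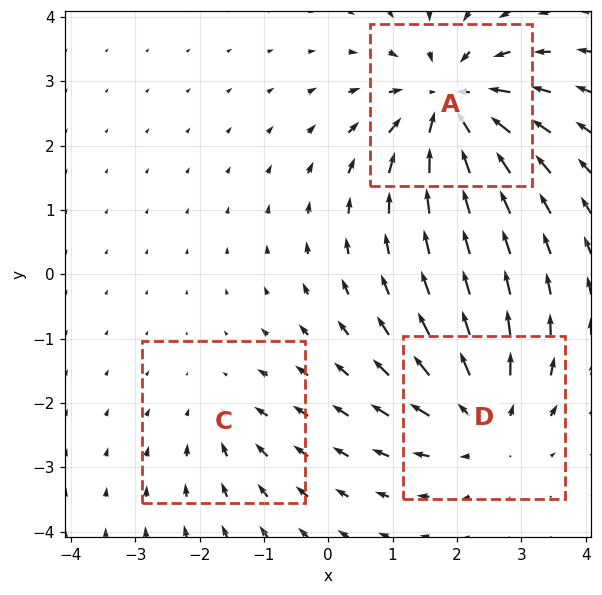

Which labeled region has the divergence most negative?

Divergence at each region's feature centre — A: about -5, C: about -2, D: about +3. Region A is most negative.

A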